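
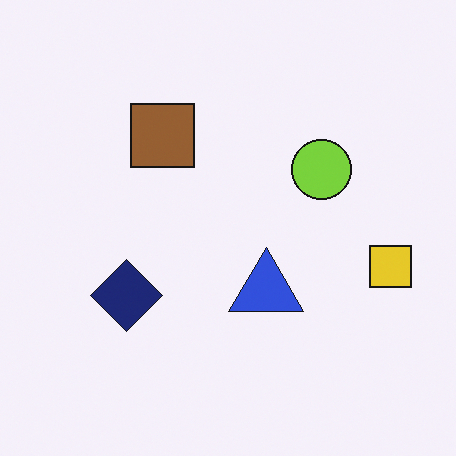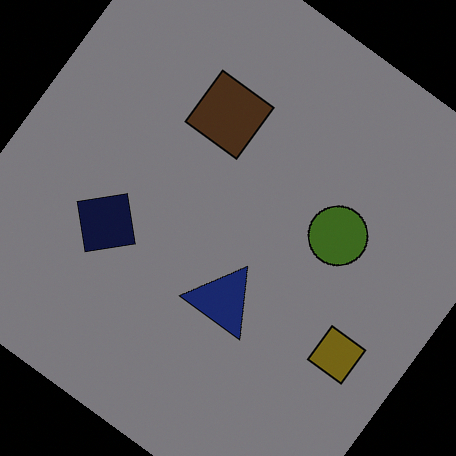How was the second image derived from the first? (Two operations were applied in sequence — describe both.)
It was rotated clockwise by a large amount — several tens of degrees, then darkened a lot.

Every shape is tilted by the same angle and the image corners show triangular fill wedges — a whole-image rotation by a non-right angle. Every pixel — background and shapes alike — is uniformly darkened.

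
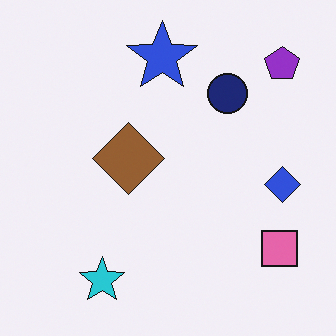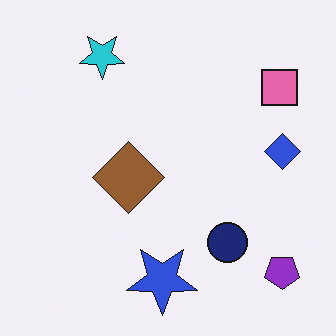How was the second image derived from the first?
The image was flipped vertically (top ↔ bottom).

The cyan star is in the bottom-left of the first image and the top-left of the second — shapes on opposite sides of the horizontal midline have swapped in a mirror flip.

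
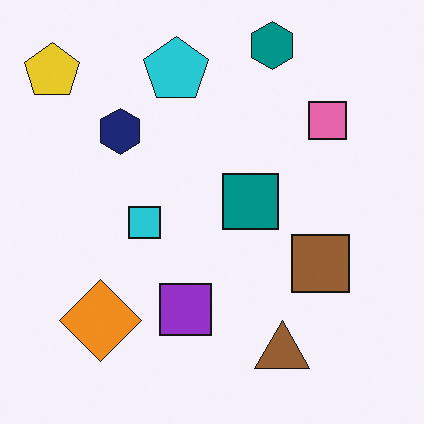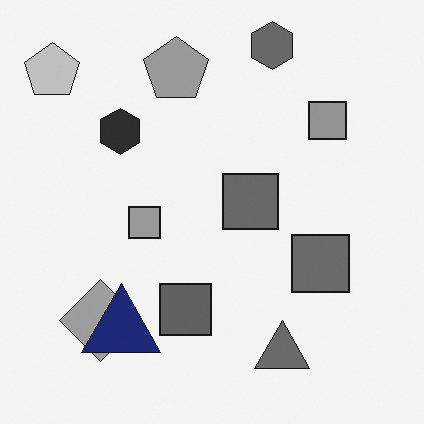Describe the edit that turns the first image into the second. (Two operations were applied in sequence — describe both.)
Converted to grayscale, then overlaid with an additional navy triangle.

All color is removed — every shape is now a shade of grey. A navy triangle appears in the second image that is absent from the first.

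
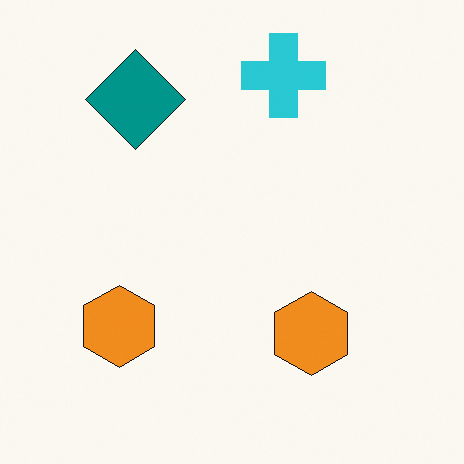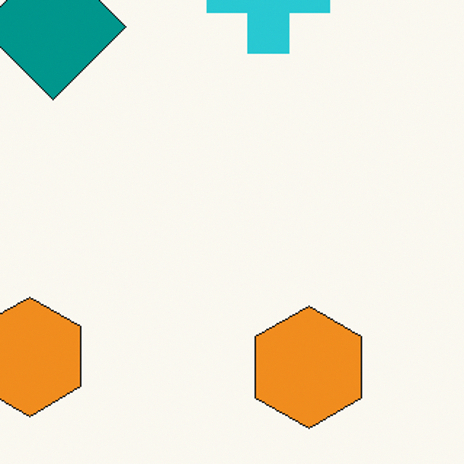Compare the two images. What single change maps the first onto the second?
Cropped slightly and scaled back up.

The visible shapes are larger and the field of view is narrower; shapes near the original edges may be partly or wholly outside the frame — a crop-and-rescale.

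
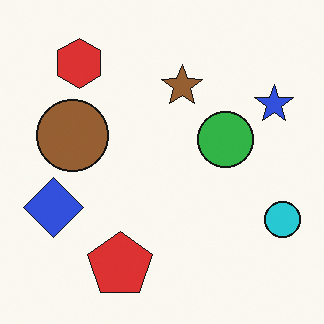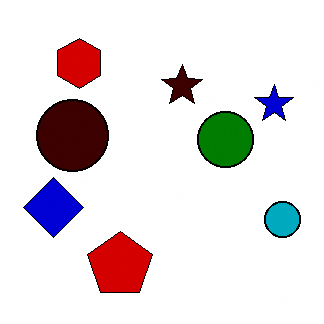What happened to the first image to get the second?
It was given much higher contrast.

Tones are pushed away from mid-grey across the whole image — a global contrast change.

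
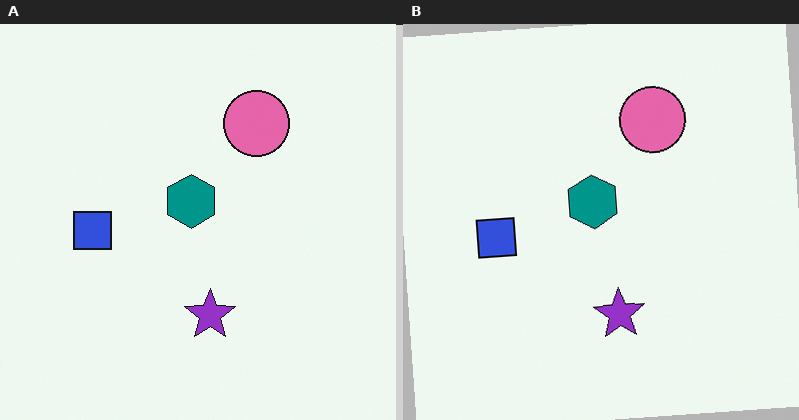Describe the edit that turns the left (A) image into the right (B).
Rotated counter-clockwise by a small amount.

Every shape is tilted by the same angle and the image corners show triangular fill wedges — a whole-image rotation by a non-right angle.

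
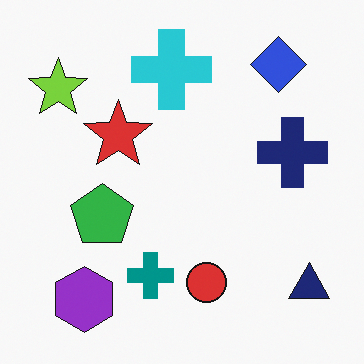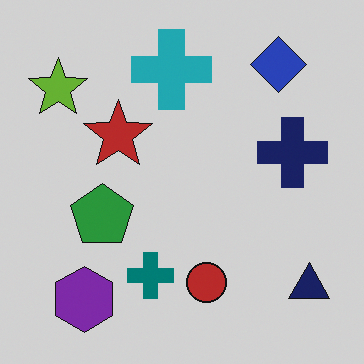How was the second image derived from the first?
The image was slightly darkened.

Every pixel — background and shapes alike — is uniformly darkened.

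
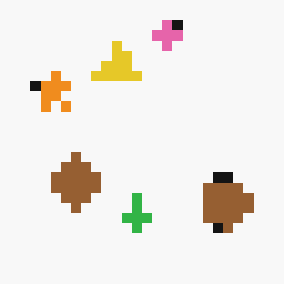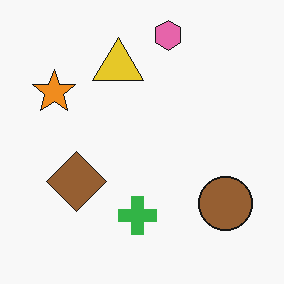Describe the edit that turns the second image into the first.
The image was coarsely pixelated.

Shapes are reduced to large square blocks; fine edges and outlines are lost — a downscale-then-upscale (mosaic) effect.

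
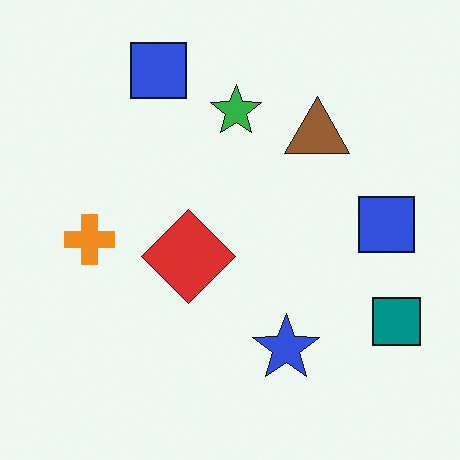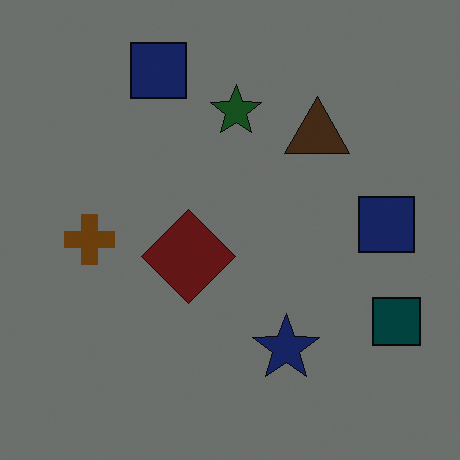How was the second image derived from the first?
The transformation is: noticeably darkened.

Every pixel — background and shapes alike — is uniformly darkened.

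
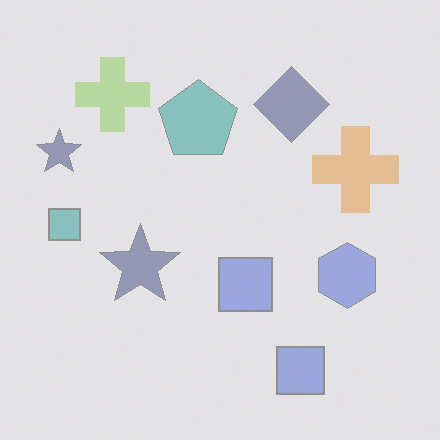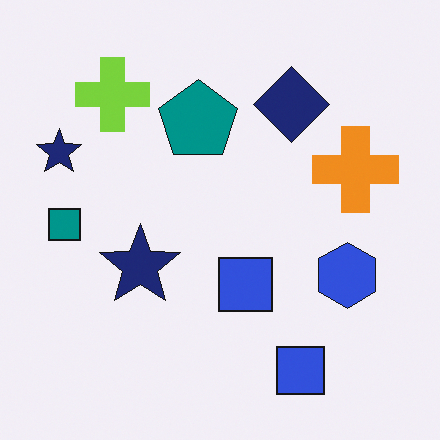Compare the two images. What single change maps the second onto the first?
The first image is the second given much lower contrast.

Tones are pushed toward mid-grey across the whole image — a global contrast change.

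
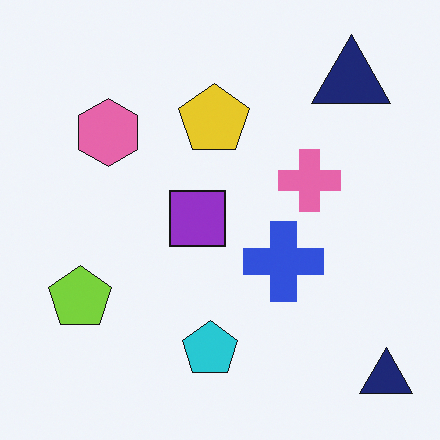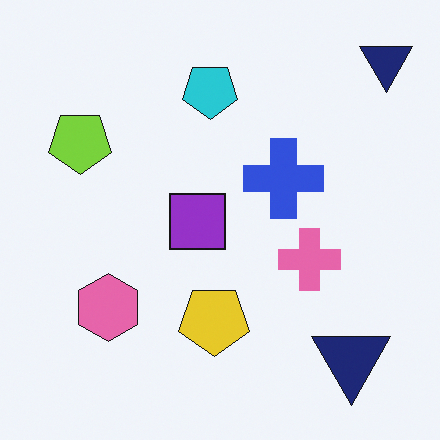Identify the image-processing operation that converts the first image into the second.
This is the original image flipped vertically (top ↔ bottom).

The cyan pentagon is in the bottom of the first image and the top of the second — shapes on opposite sides of the horizontal midline have swapped in a mirror flip.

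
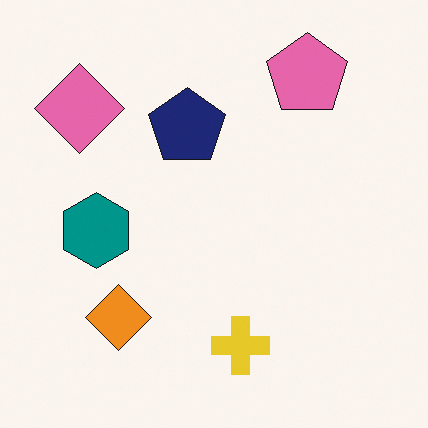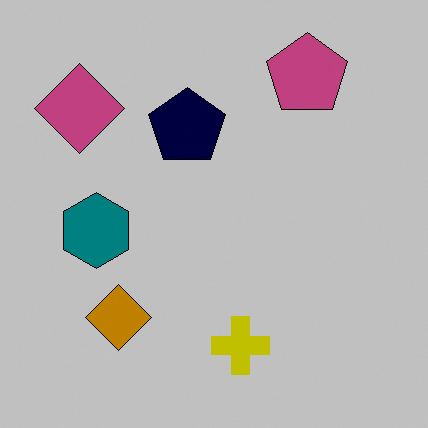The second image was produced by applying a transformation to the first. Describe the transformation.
It was aggressively posterized.

Each flat color has snapped to a coarser quantized level — most visibly, the near-white background has dropped to a flat grey.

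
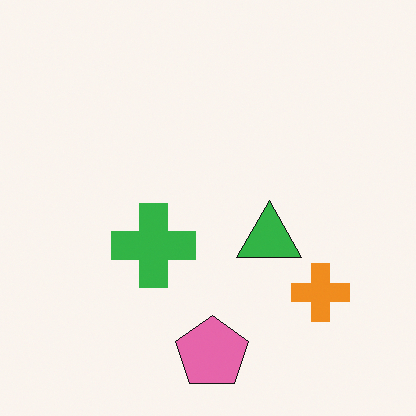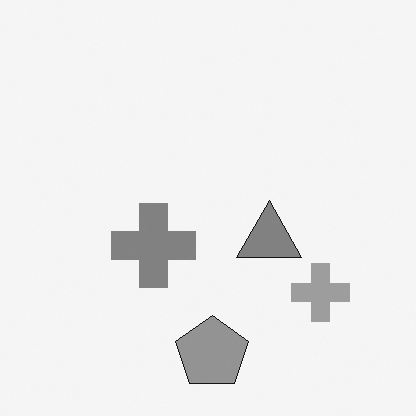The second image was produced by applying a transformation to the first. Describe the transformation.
The transformation is: converted to grayscale.

All color is removed — every shape is now a shade of grey.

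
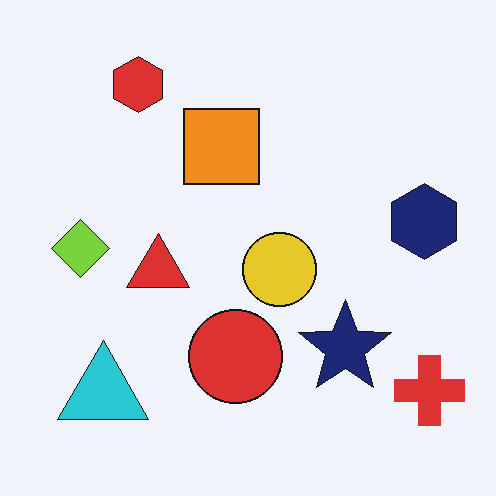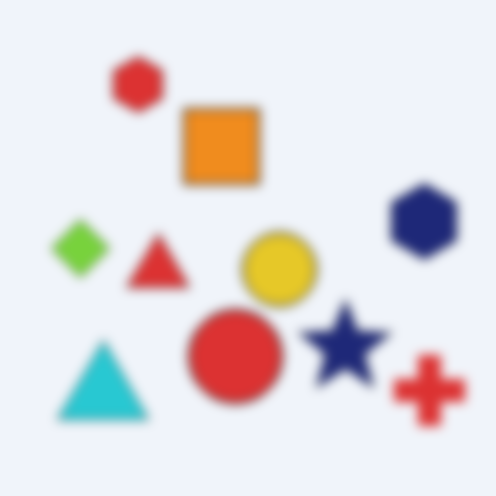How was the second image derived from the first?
This is the original image heavily blurred.

Shape edges and outlines are uniformly softened across the whole image.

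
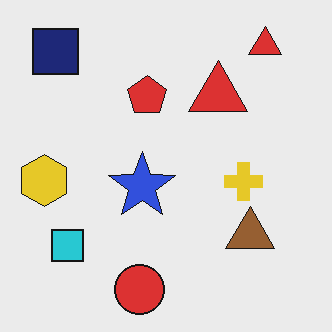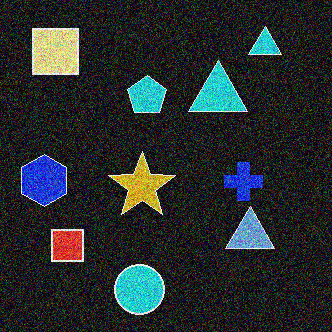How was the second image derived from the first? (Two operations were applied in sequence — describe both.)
The transformation is: degraded with strong gaussian noise, then color-inverted (negative).

Random speckle covers the whole image, including the flat background. The light background has become dark and every shape's color is its complement — a photographic negative.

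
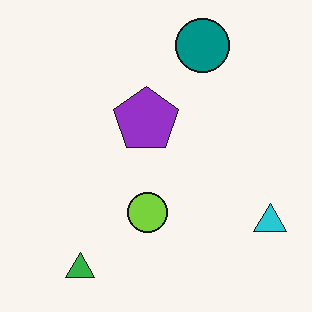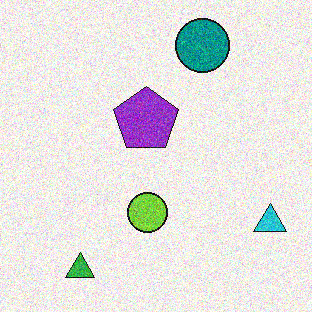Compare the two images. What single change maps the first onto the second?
The second image is the first degraded with visible gaussian noise.

Random speckle covers the whole image, including the flat background.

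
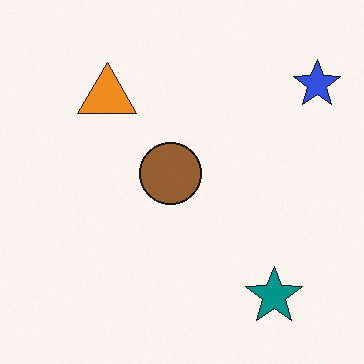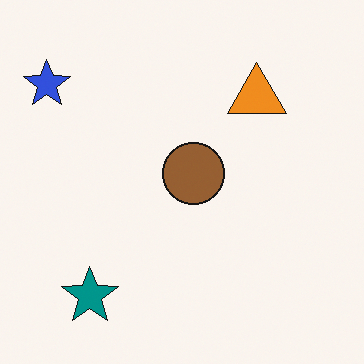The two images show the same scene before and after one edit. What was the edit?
The transformation is: flipped horizontally (left ↔ right).

The blue star is in the top-right of the first image and the top-left of the second — shapes on opposite sides of the vertical midline have swapped in a mirror flip.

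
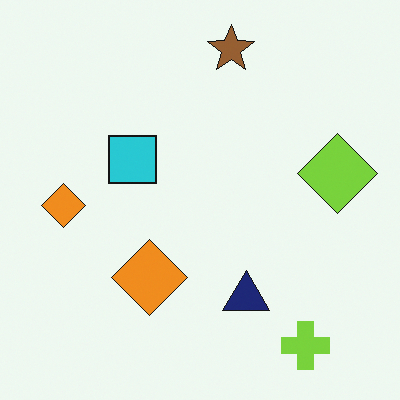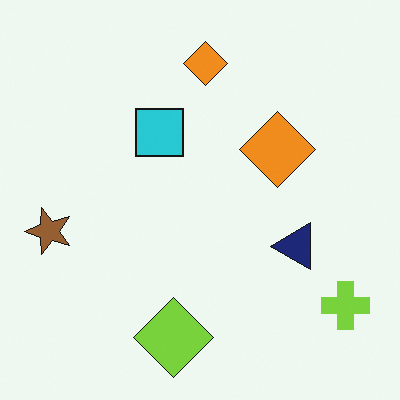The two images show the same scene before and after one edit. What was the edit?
Transposed (reflected across the top-left ↔ bottom-right diagonal).

Shapes have swapped their row and column positions — what was in the top-right is now in the bottom-left — a diagonal reflection.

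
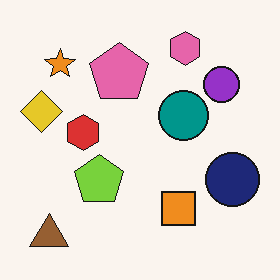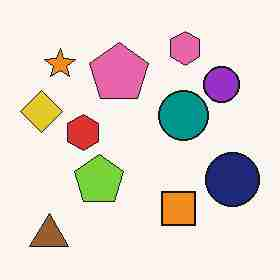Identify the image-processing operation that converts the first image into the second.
The transformation is: heavily JPEG-compressed with obvious blocking artifacts.

Blocky 8×8 compression artifacts appear around shape edges and the flat background shows ringing — characteristic JPEG degradation.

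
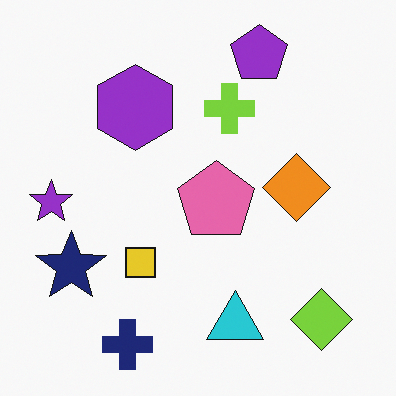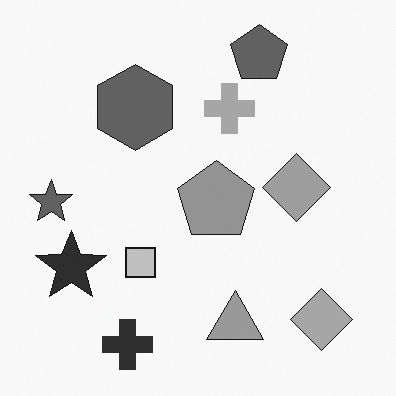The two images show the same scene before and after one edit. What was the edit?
Converted to grayscale.

All color is removed — every shape is now a shade of grey.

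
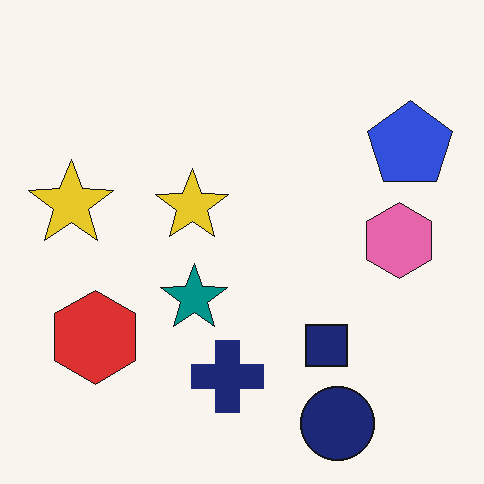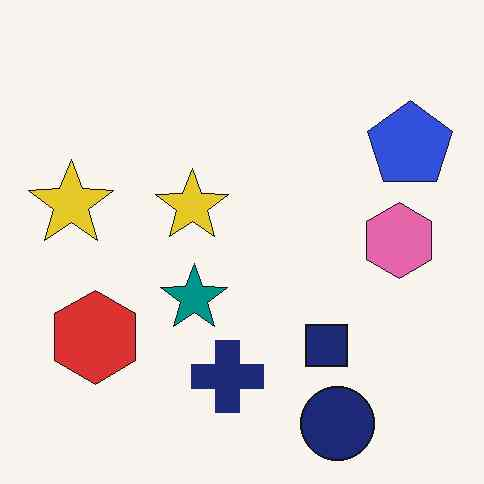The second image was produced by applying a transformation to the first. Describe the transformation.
The second image is the first JPEG-compressed with visible artifacts.

Blocky 8×8 compression artifacts appear around shape edges and the flat background shows ringing — characteristic JPEG degradation.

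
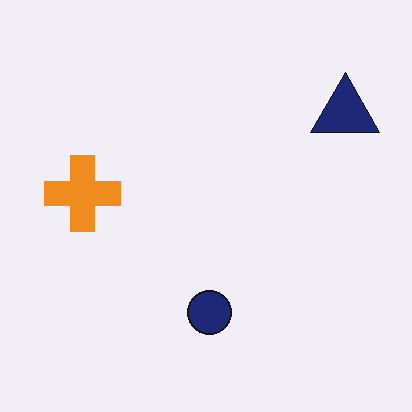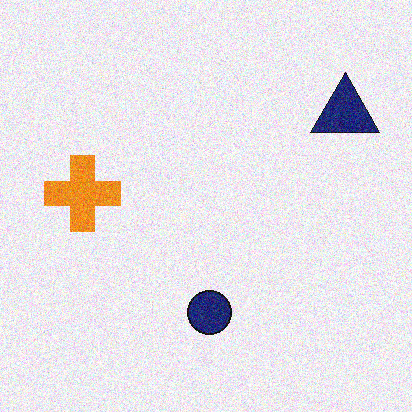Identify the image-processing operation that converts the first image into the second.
It was degraded with visible gaussian noise.

Random speckle covers the whole image, including the flat background.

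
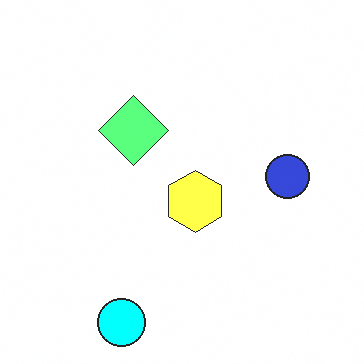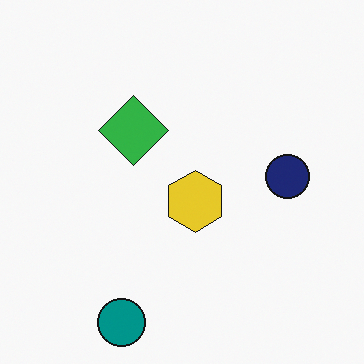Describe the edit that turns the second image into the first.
The transformation is: noticeably brightened.

Every pixel — background and shapes alike — is uniformly brightened.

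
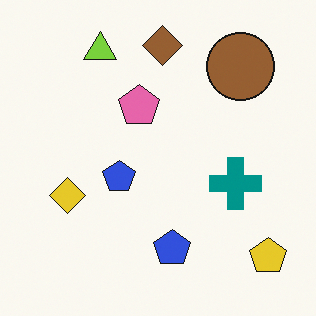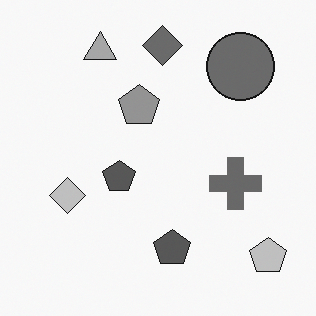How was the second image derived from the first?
The second image is the first converted to grayscale.

All color is removed — every shape is now a shade of grey.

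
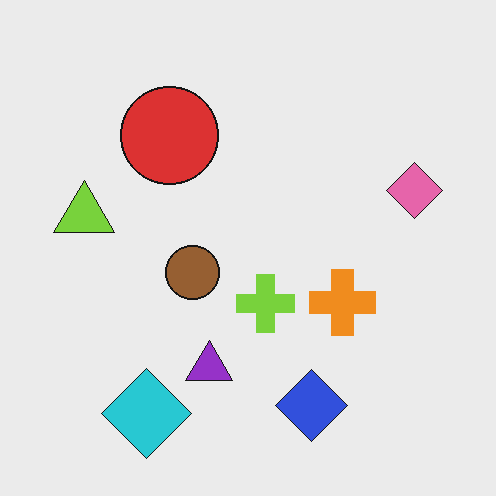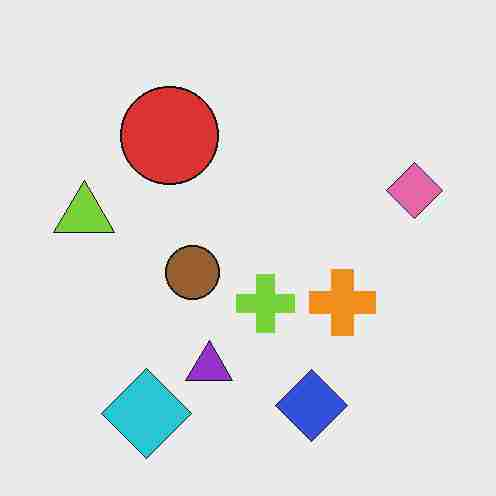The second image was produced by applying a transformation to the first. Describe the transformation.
Heavily JPEG-compressed with obvious blocking artifacts.

Blocky 8×8 compression artifacts appear around shape edges and the flat background shows ringing — characteristic JPEG degradation.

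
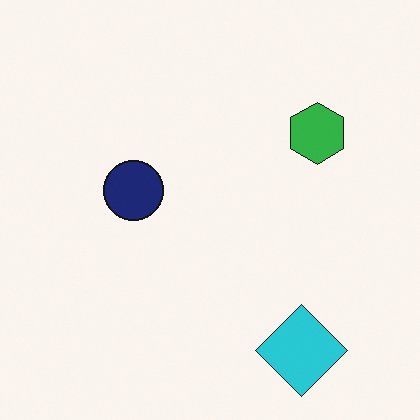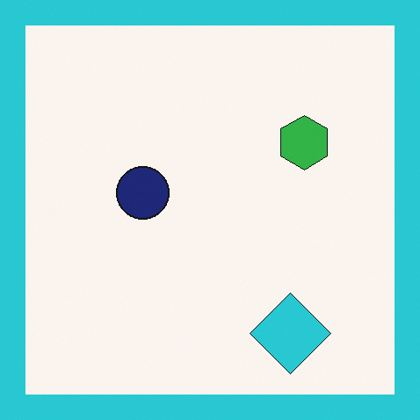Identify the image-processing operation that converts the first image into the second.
The transformation is: framed with a cyan border.

A solid cyan frame runs around the edge of the second image, with the content slightly shrunk inside it.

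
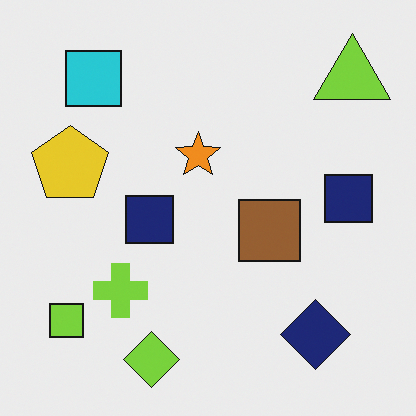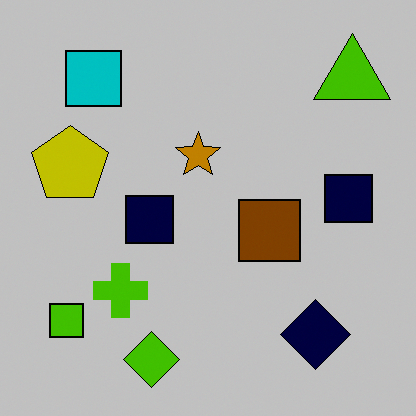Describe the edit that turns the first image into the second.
It was heavily posterized to just a handful of flat colors.

Each flat color has snapped to a coarser quantized level — most visibly, the near-white background has dropped to a flat grey.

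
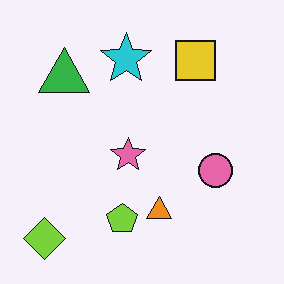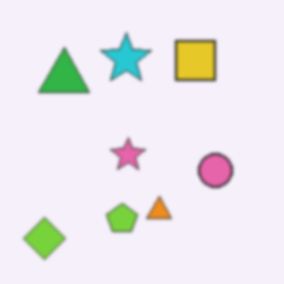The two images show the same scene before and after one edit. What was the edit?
The image was given a subtle gaussian blur.

Shape edges and outlines are uniformly softened across the whole image.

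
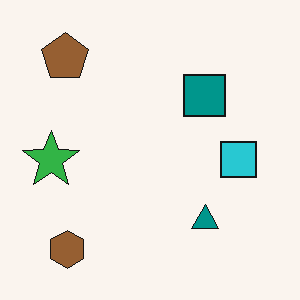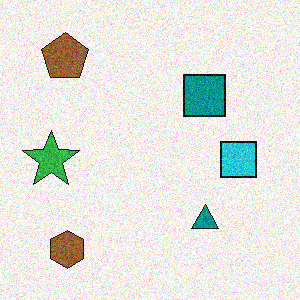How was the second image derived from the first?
The image was degraded with visible gaussian noise.

Random speckle covers the whole image, including the flat background.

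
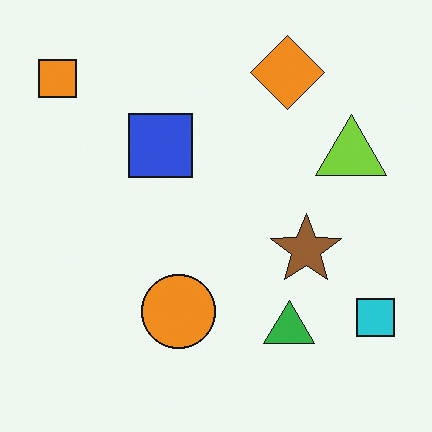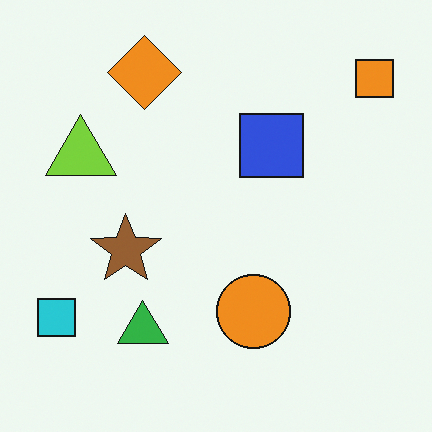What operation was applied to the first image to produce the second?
Flipped horizontally (left ↔ right).

The orange square is in the top-left of the first image and the top-right of the second — shapes on opposite sides of the vertical midline have swapped in a mirror flip.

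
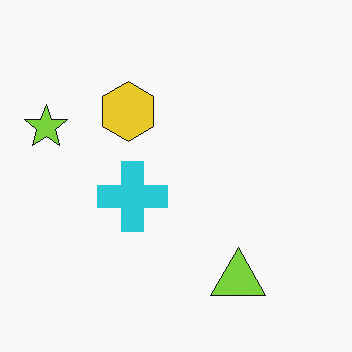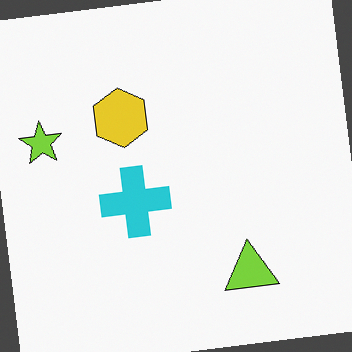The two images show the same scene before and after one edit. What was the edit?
The transformation is: rotated counter-clockwise by a few degrees.

Every shape is tilted by the same angle and the image corners show triangular fill wedges — a whole-image rotation by a non-right angle.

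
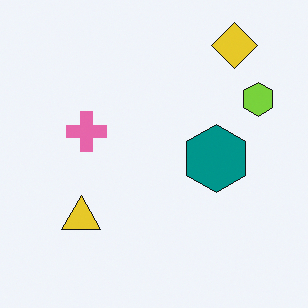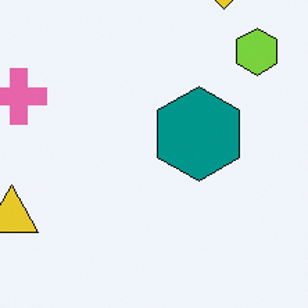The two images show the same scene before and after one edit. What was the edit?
It was cropped to a modestly smaller region and rescaled.

The visible shapes are larger and the field of view is narrower; shapes near the original edges may be partly or wholly outside the frame — a crop-and-rescale.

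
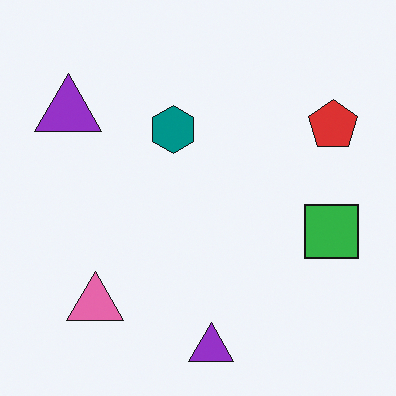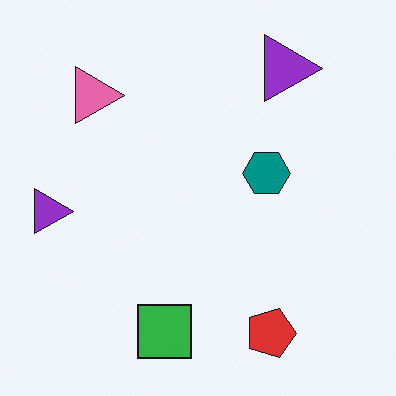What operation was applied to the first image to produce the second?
This is the original image rotated 90° clockwise.

The red pentagon sits in the top-right of the first image and the bottom-right of the second — consistent with a whole-image 90° clockwise rotation.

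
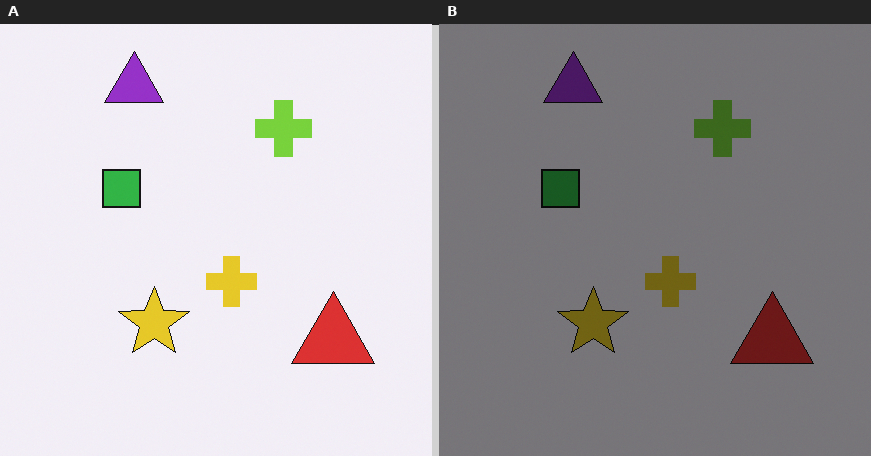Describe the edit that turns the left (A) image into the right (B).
This is the original image noticeably darkened.

Every pixel — background and shapes alike — is uniformly darkened.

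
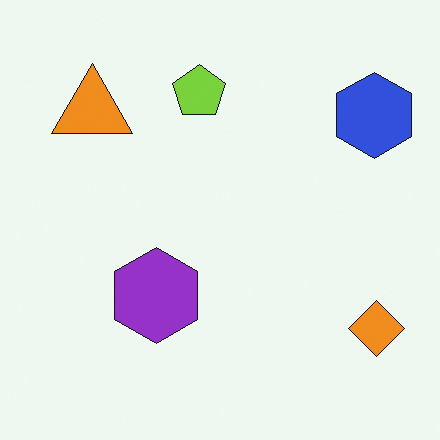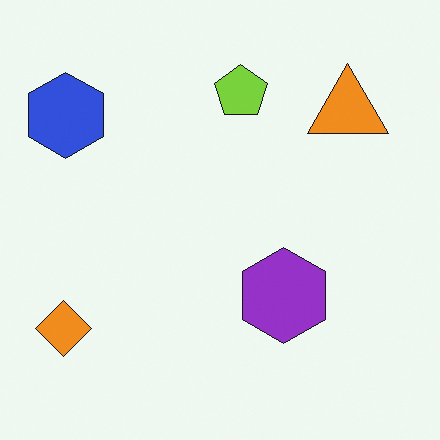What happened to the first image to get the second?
The second image is the first flipped horizontally (left ↔ right).

The orange diamond is in the bottom-right of the first image and the bottom-left of the second — shapes on opposite sides of the vertical midline have swapped in a mirror flip.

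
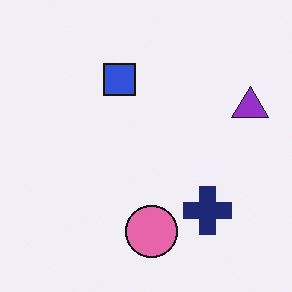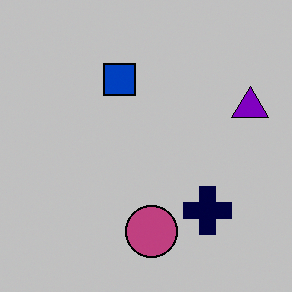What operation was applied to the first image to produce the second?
It was aggressively posterized.

Each flat color has snapped to a coarser quantized level — most visibly, the near-white background has dropped to a flat grey.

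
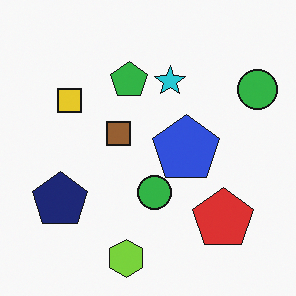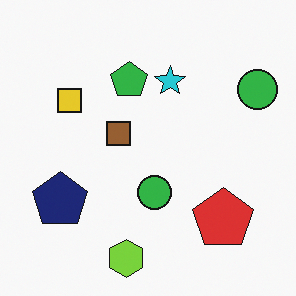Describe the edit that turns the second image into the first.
The image was overlaid with an additional blue pentagon.

A blue pentagon appears in the first image that is absent from the second.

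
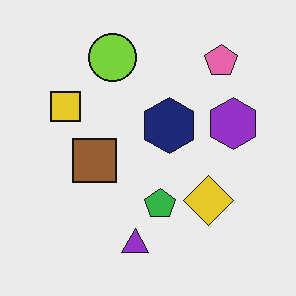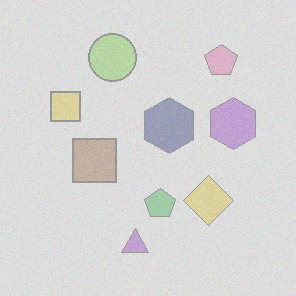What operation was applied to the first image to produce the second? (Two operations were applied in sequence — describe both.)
Degraded with moderate additive noise, then washed out (contrast reduced).

Random speckle covers the whole image, including the flat background. Tones are pushed toward mid-grey across the whole image — a global contrast change.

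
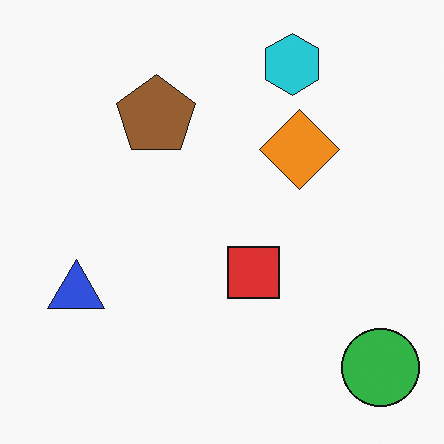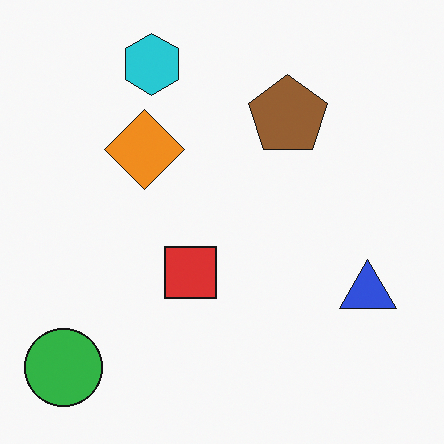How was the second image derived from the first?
The second image is the first flipped horizontally (left ↔ right).

The green circle is in the bottom-right of the first image and the bottom-left of the second — shapes on opposite sides of the vertical midline have swapped in a mirror flip.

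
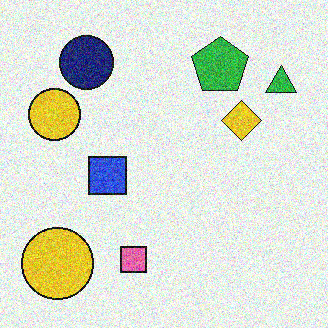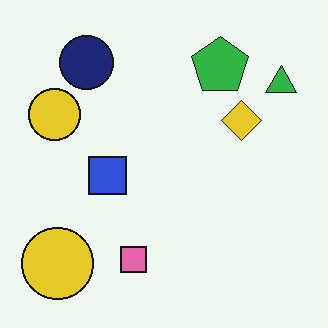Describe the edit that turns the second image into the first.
This is the original image degraded with a thick layer of grain.

Random speckle covers the whole image, including the flat background.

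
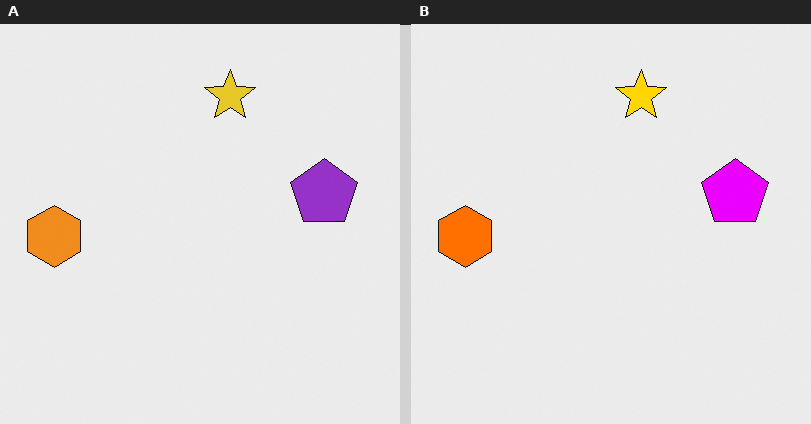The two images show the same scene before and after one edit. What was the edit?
Heavily oversaturated.

All colors are more vivid — a global saturation change.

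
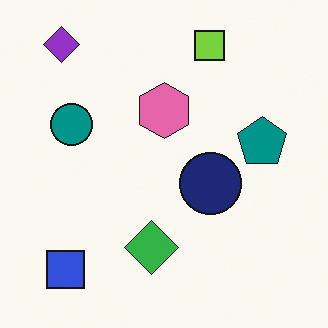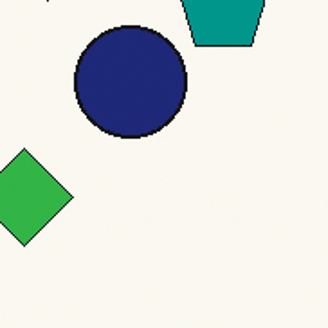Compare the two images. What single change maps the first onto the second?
Cropped tightly and scaled back up.

The visible shapes are larger and the field of view is narrower; shapes near the original edges may be partly or wholly outside the frame — a crop-and-rescale.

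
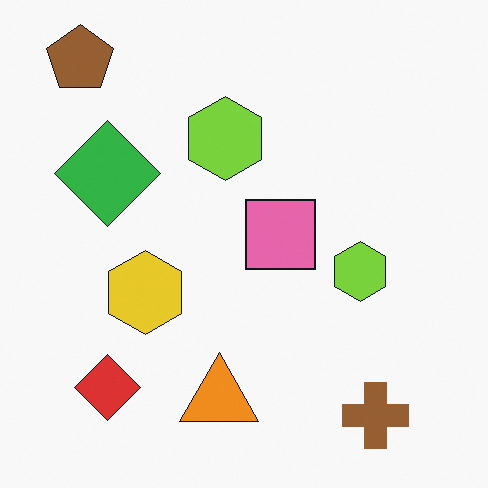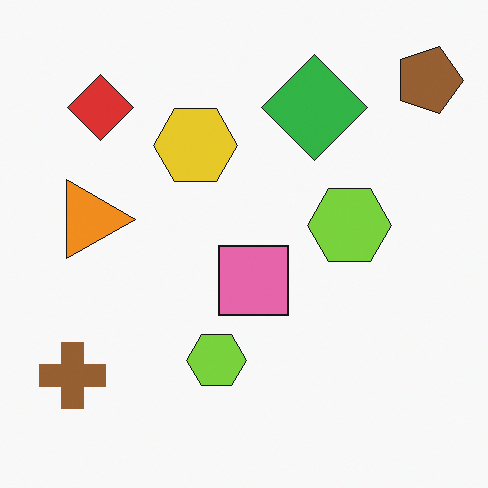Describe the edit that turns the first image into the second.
This is the original image rotated 90° clockwise.

The brown pentagon sits in the top-left of the first image and the top-right of the second — consistent with a whole-image 90° clockwise rotation.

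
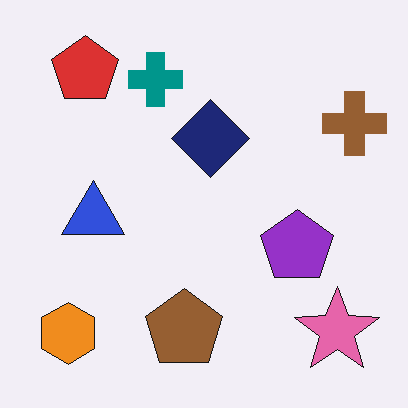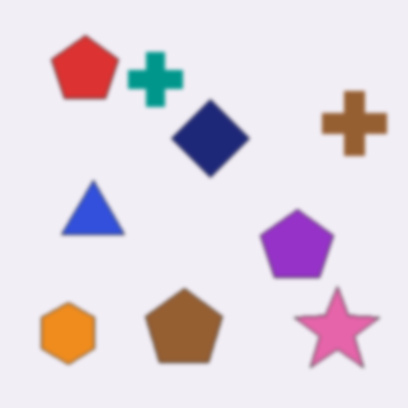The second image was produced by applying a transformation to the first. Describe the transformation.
The transformation is: slightly softened.

Shape edges and outlines are uniformly softened across the whole image.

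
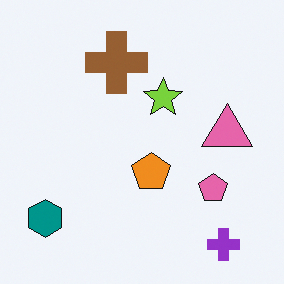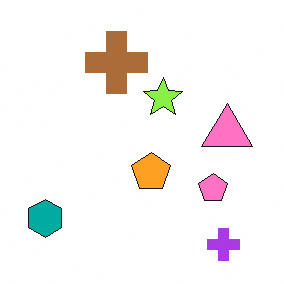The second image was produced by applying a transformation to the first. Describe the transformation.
The image was brightened a little.

Every pixel — background and shapes alike — is uniformly brightened.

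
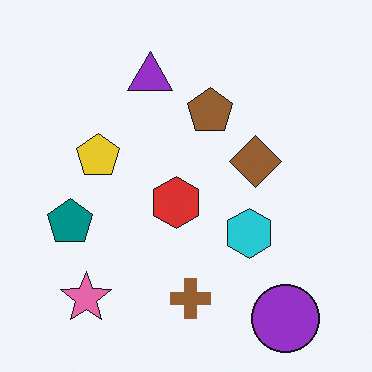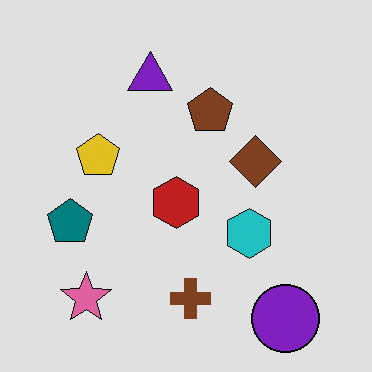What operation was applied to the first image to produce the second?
It was moderately posterized.

Each flat color has snapped to a coarser quantized level — most visibly, the near-white background has dropped to a flat grey.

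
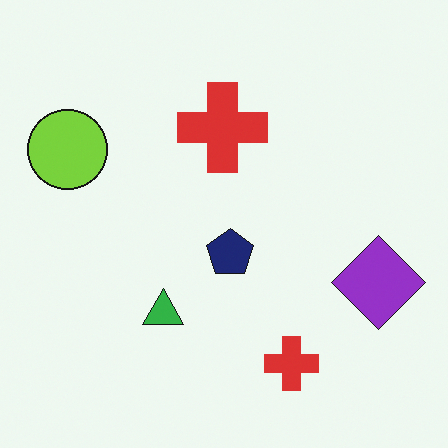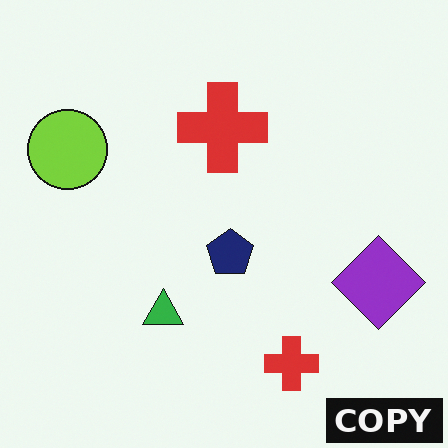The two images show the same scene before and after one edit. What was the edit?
The image was watermarked with the text "COPY" in the lower-right corner.

A dark label reading "COPY" appears in the lower-right corner.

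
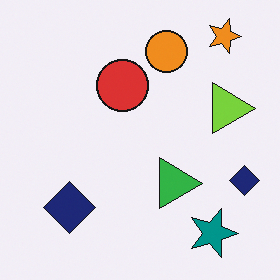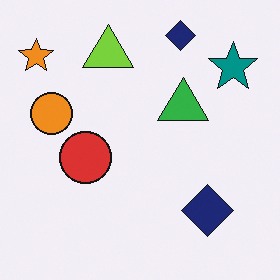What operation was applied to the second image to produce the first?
The transformation is: rotated 90° clockwise.

The orange star sits in the top-left of the second image and the top-right of the first — consistent with a whole-image 90° clockwise rotation.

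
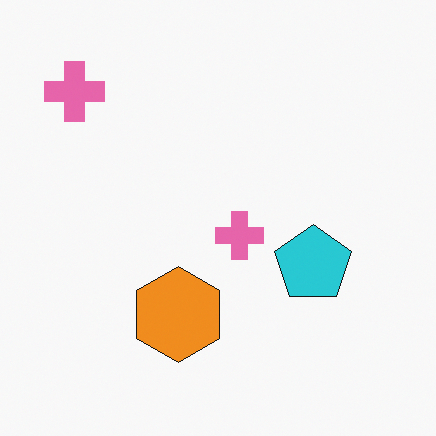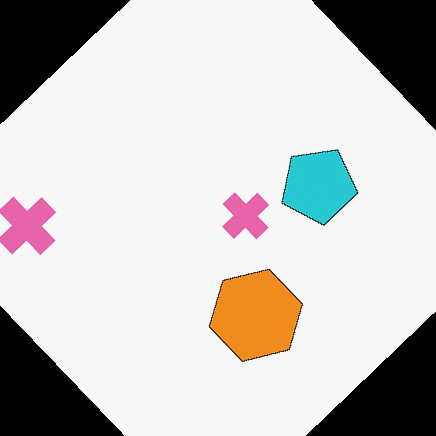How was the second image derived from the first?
This is the original image rotated counter-clockwise by a large amount — several tens of degrees.

Every shape is tilted by the same angle and the image corners show triangular fill wedges — a whole-image rotation by a non-right angle.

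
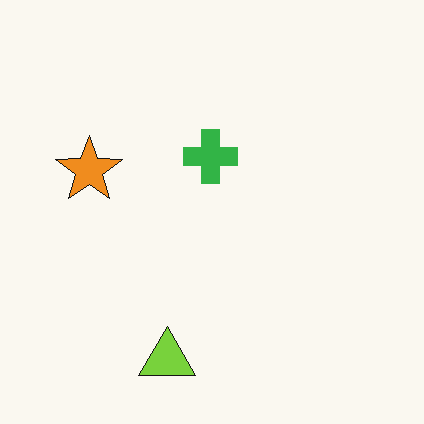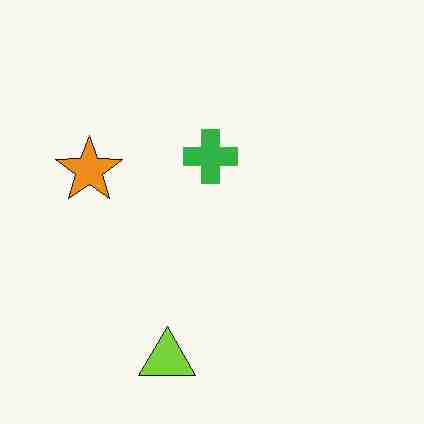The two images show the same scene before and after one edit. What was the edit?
The second image is the first degraded with heavy JPEG compression.

Blocky 8×8 compression artifacts appear around shape edges and the flat background shows ringing — characteristic JPEG degradation.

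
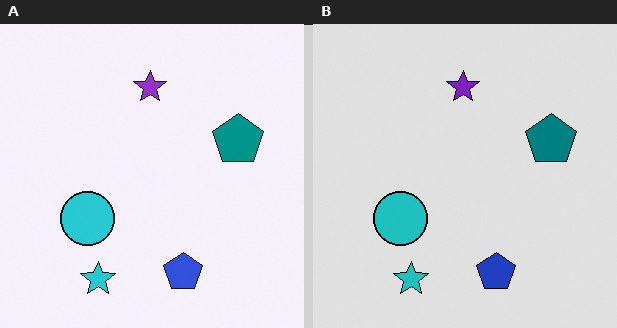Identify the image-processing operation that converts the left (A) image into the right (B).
It was moderately posterized.

Each flat color has snapped to a coarser quantized level — most visibly, the near-white background has dropped to a flat grey.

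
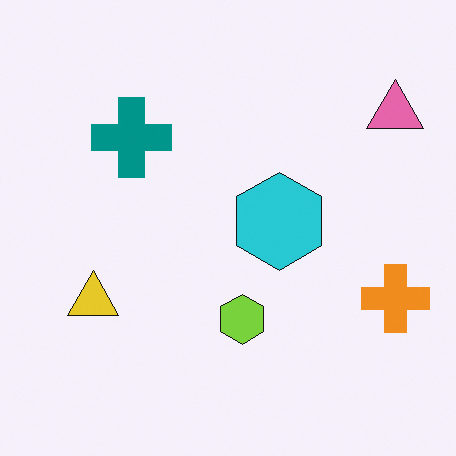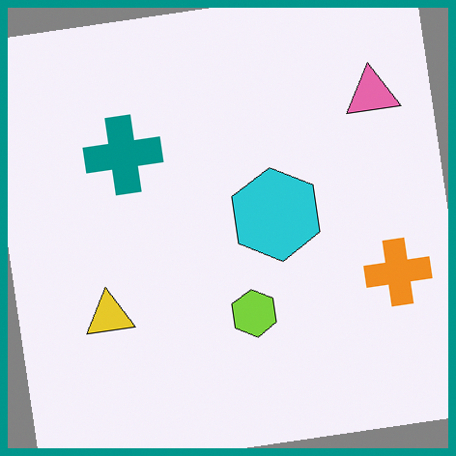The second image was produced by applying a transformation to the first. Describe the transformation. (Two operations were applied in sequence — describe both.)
The transformation is: rotated counter-clockwise by a few degrees, then framed with a teal border.

Every shape is tilted by the same angle and the image corners show triangular fill wedges — a whole-image rotation by a non-right angle. A solid teal frame runs around the edge of the second image, with the content slightly shrunk inside it.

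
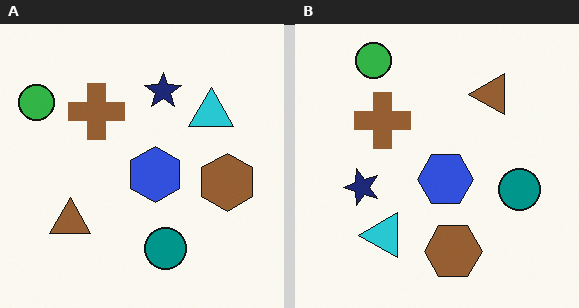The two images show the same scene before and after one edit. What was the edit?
The transformation is: transposed (reflected across the top-left ↔ bottom-right diagonal).

Shapes have swapped their row and column positions — what was in the top-right is now in the bottom-left — a diagonal reflection.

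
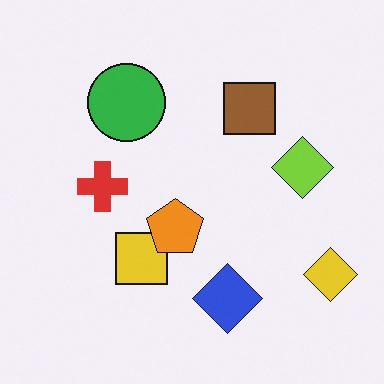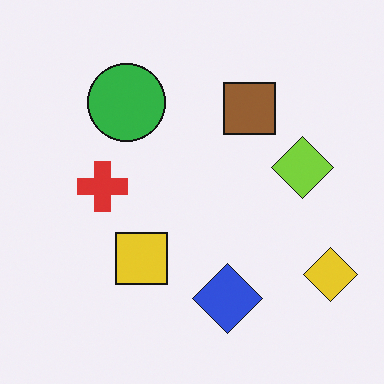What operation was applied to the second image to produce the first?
This is the original image overlaid with an additional orange pentagon.

An orange pentagon appears in the first image that is absent from the second.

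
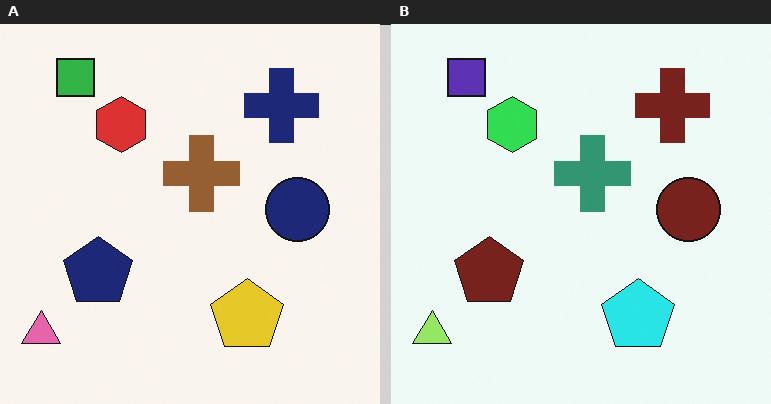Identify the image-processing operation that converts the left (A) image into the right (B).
This is the original image hue-shifted noticeably.

Every shape's color has rotated by the same amount around the hue wheel — a uniform hue shift.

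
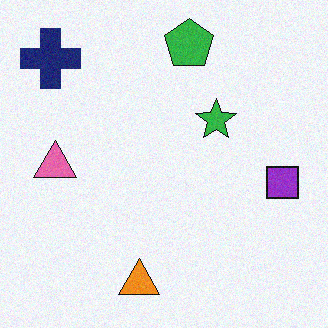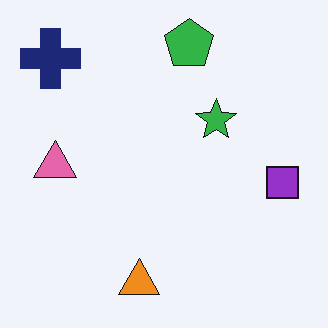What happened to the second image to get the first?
The image was degraded with light additive noise.

Random speckle covers the whole image, including the flat background.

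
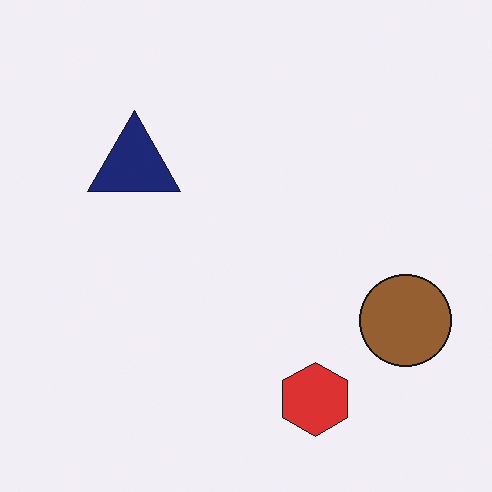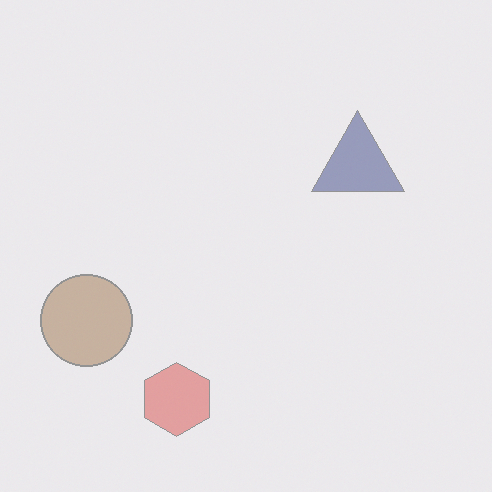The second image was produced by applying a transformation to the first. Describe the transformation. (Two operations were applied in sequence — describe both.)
Flipped horizontally (left ↔ right), then washed out (contrast reduced).

The brown circle is in the right of the first image and the left of the second — shapes on opposite sides of the vertical midline have swapped in a mirror flip. Tones are pushed toward mid-grey across the whole image — a global contrast change.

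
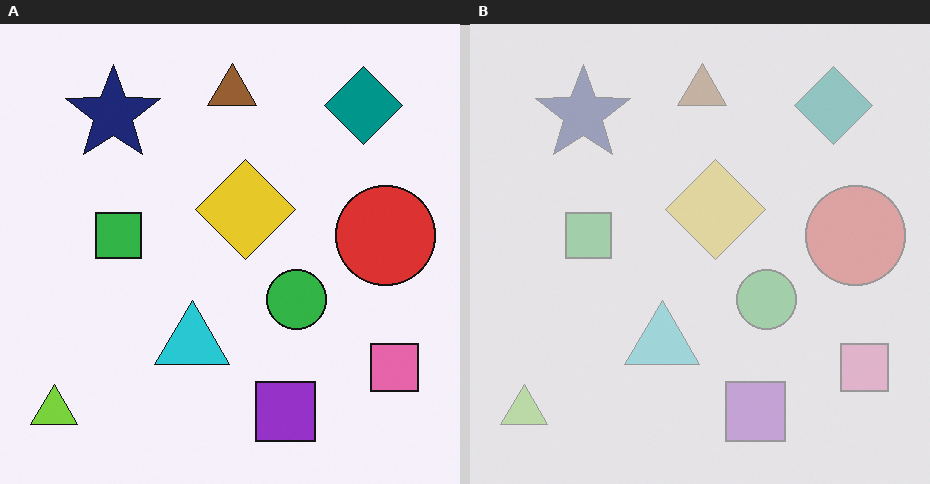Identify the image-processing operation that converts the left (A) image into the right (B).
It was given much lower contrast.

Tones are pushed toward mid-grey across the whole image — a global contrast change.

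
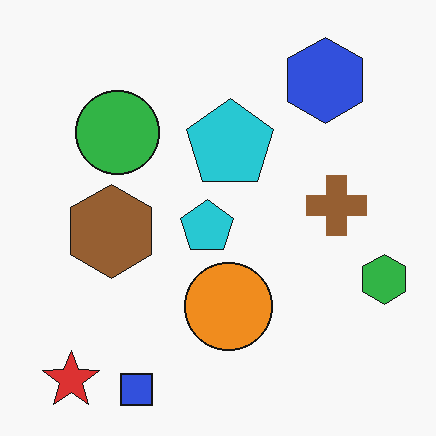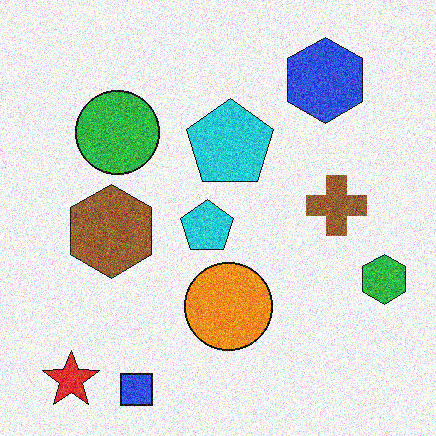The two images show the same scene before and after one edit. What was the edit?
It was degraded with a thick layer of grain.

Random speckle covers the whole image, including the flat background.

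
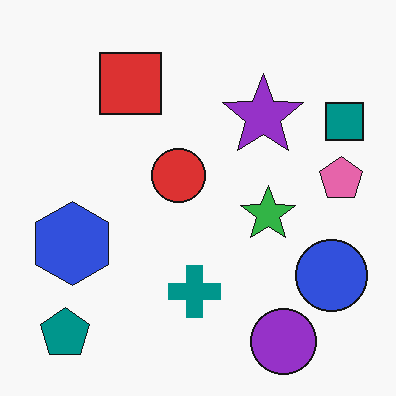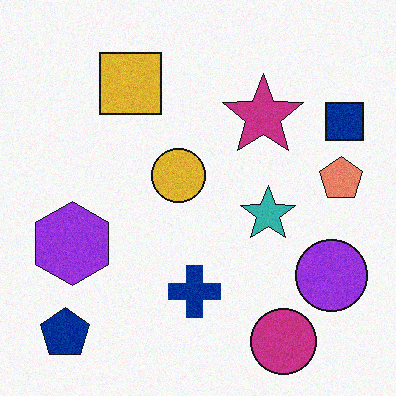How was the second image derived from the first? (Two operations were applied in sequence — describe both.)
The second image is the first degraded with light additive noise, then hue-shifted slightly.

Random speckle covers the whole image, including the flat background. Every shape's color has rotated by the same amount around the hue wheel — a uniform hue shift.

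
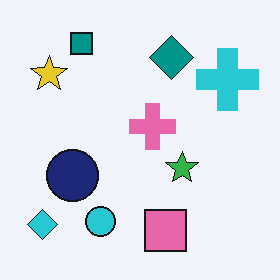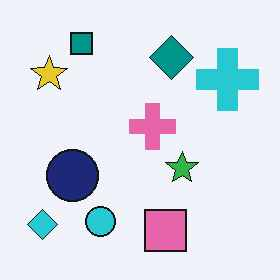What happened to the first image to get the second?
The image was given moderate JPEG compression.

Blocky 8×8 compression artifacts appear around shape edges and the flat background shows ringing — characteristic JPEG degradation.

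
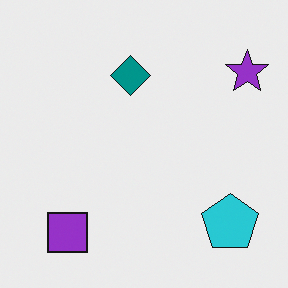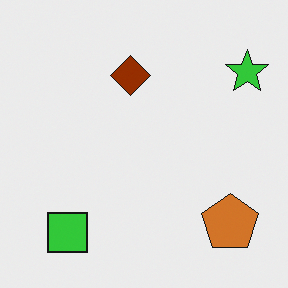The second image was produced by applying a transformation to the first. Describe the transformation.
The second image is the first hue-shifted through roughly half the color wheel.

Every shape's color has rotated by the same amount around the hue wheel — a uniform hue shift.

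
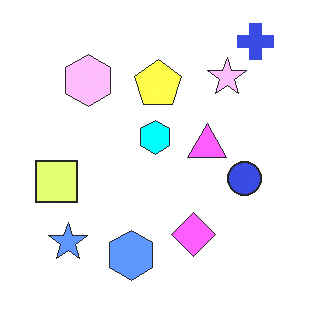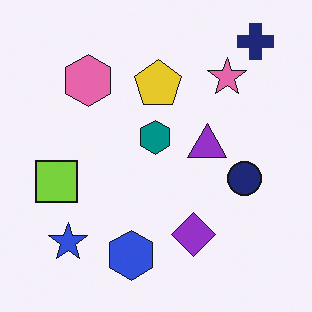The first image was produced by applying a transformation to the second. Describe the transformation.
The first image is the second brightened a lot.

Every pixel — background and shapes alike — is uniformly brightened.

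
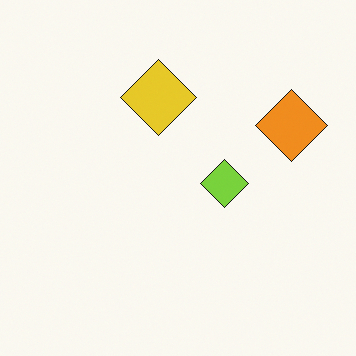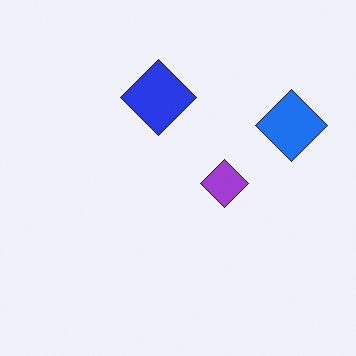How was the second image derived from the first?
It was hue-shifted by a large amount.

Every shape's color has rotated by the same amount around the hue wheel — a uniform hue shift.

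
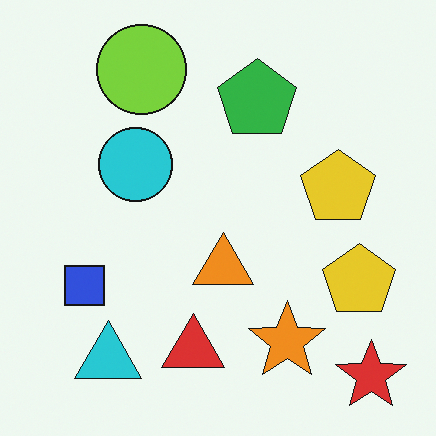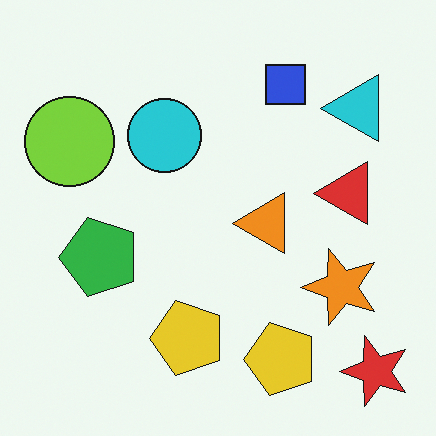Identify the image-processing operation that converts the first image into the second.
The second image is the first transposed (reflected across the top-left ↔ bottom-right diagonal).

Shapes have swapped their row and column positions — what was in the top-right is now in the bottom-left — a diagonal reflection.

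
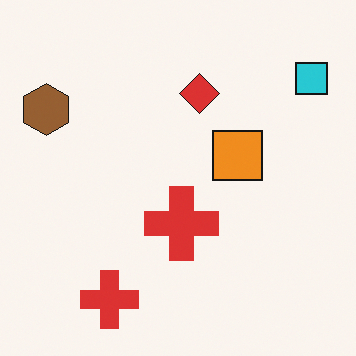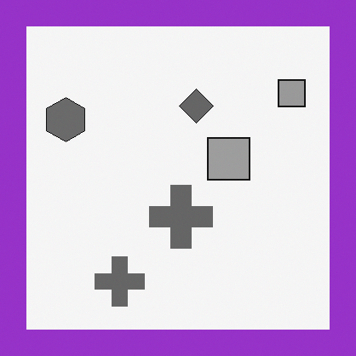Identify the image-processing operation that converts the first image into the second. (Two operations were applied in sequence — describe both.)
Converted to grayscale, then framed with a purple border.

All color is removed — every shape is now a shade of grey. A solid purple frame runs around the edge of the second image, with the content slightly shrunk inside it.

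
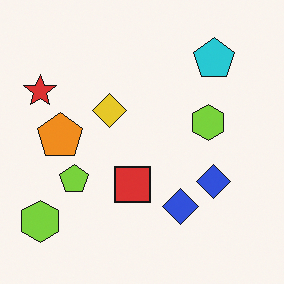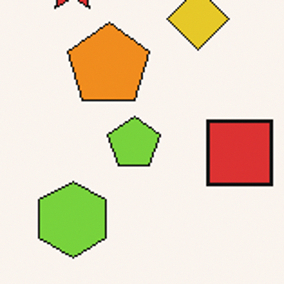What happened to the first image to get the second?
It was cropped tightly and scaled back up.

The visible shapes are larger and the field of view is narrower; shapes near the original edges may be partly or wholly outside the frame — a crop-and-rescale.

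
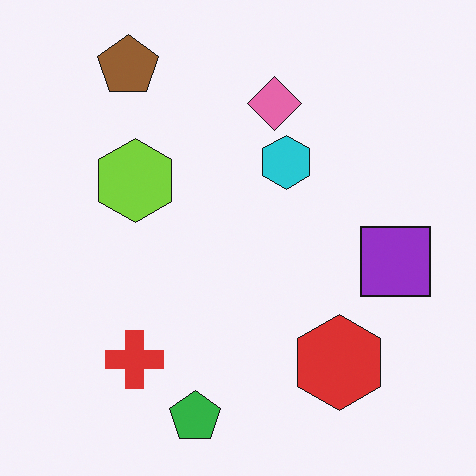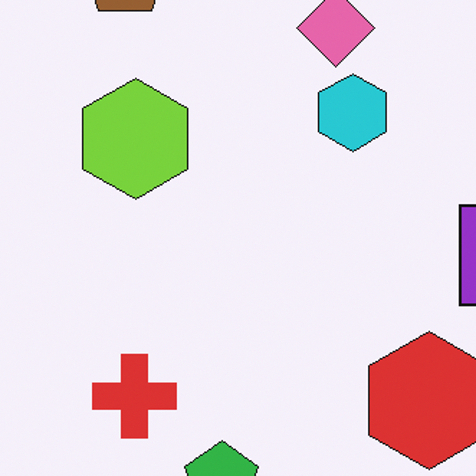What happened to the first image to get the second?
The image was cropped to a modestly smaller region and rescaled.

The visible shapes are larger and the field of view is narrower; shapes near the original edges may be partly or wholly outside the frame — a crop-and-rescale.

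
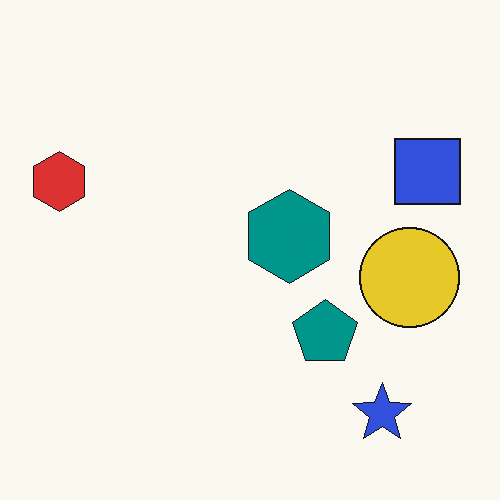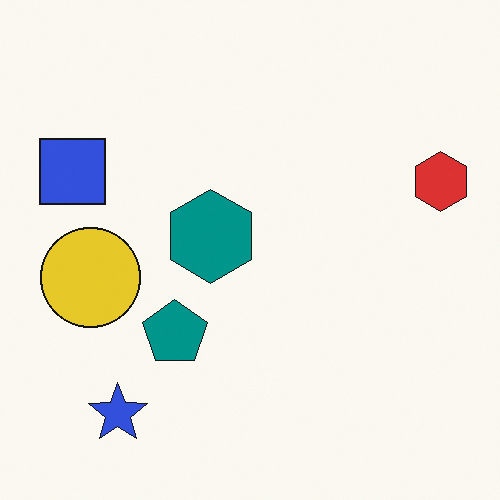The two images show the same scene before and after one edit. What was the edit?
The image was flipped horizontally (left ↔ right).

The red hexagon is in the left of the first image and the right of the second — shapes on opposite sides of the vertical midline have swapped in a mirror flip.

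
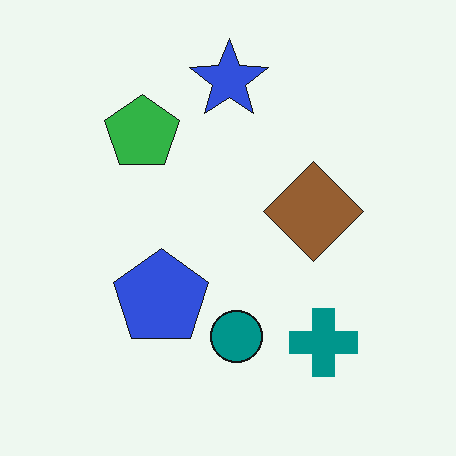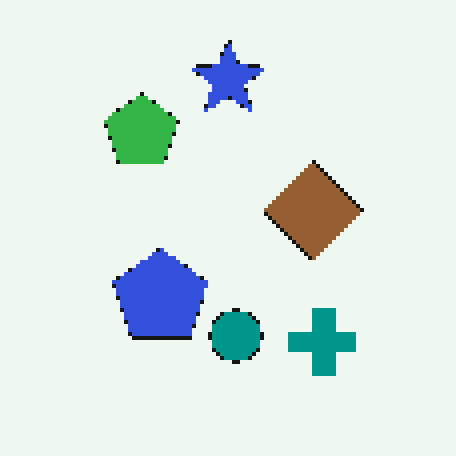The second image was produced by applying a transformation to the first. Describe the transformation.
Lightly pixelated (a mild mosaic effect).

Shapes are reduced to large square blocks; fine edges and outlines are lost — a downscale-then-upscale (mosaic) effect.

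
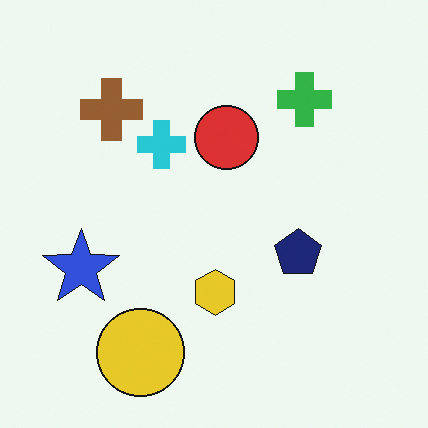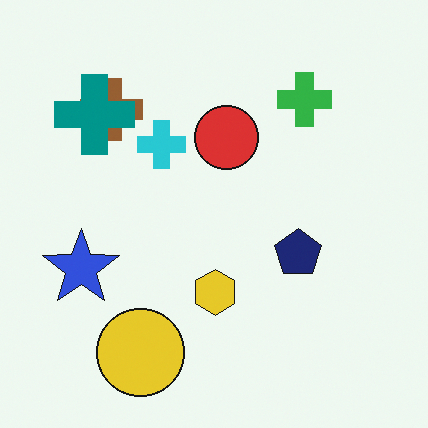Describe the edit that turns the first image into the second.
The second image is the first overlaid with an additional teal cross.

A teal cross appears in the second image that is absent from the first.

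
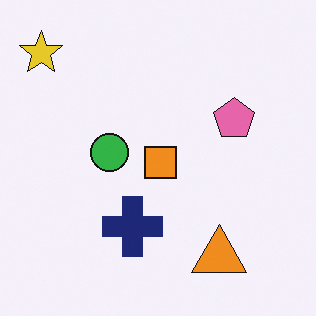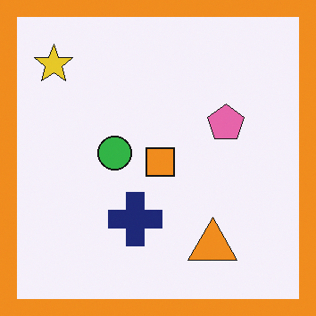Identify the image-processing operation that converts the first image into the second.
It was framed with a orange border.

A solid orange frame runs around the edge of the second image, with the content slightly shrunk inside it.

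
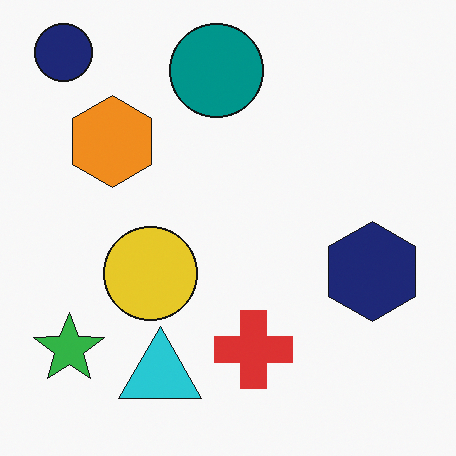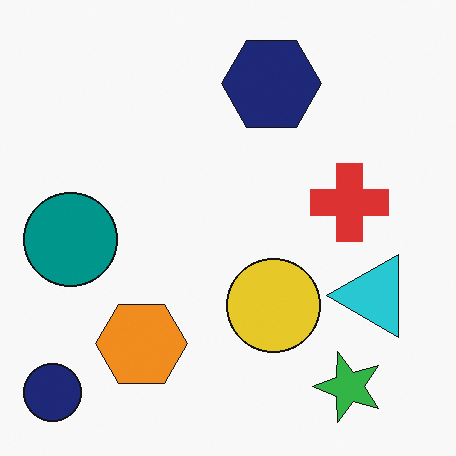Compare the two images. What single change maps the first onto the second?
Rotated 90° counter-clockwise.

The navy circle sits in the top-left of the first image and the bottom-left of the second — consistent with a whole-image 90° counter-clockwise rotation.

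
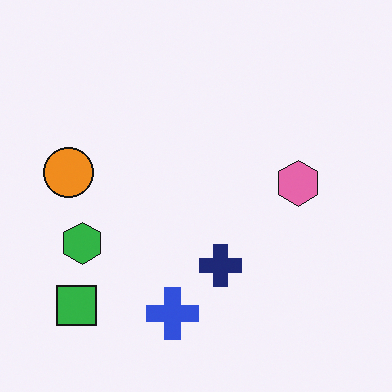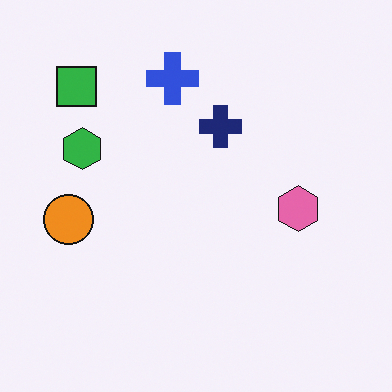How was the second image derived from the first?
This is the original image flipped vertically (top ↔ bottom).

The blue cross is in the bottom of the first image and the top of the second — shapes on opposite sides of the horizontal midline have swapped in a mirror flip.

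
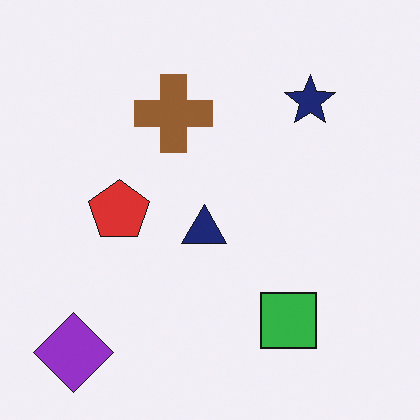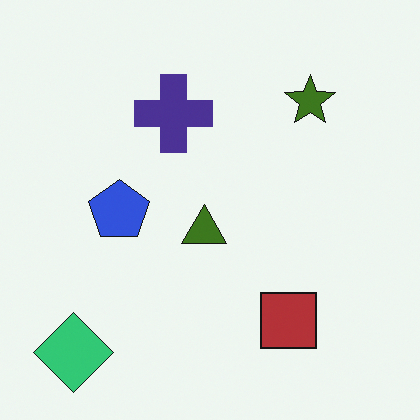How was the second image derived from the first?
The second image is the first hue-shifted through roughly half the color wheel.

Every shape's color has rotated by the same amount around the hue wheel — a uniform hue shift.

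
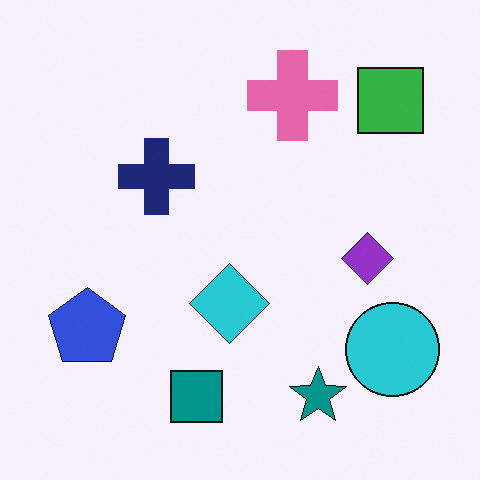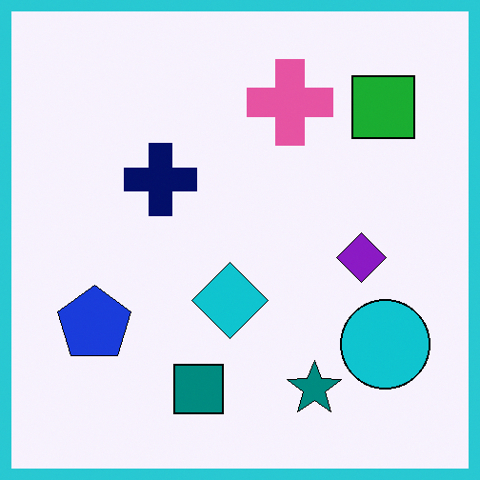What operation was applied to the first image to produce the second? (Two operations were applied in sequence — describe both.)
Given slightly increased contrast, then framed with a cyan border.

Tones are pushed away from mid-grey across the whole image — a global contrast change. A solid cyan frame runs around the edge of the second image, with the content slightly shrunk inside it.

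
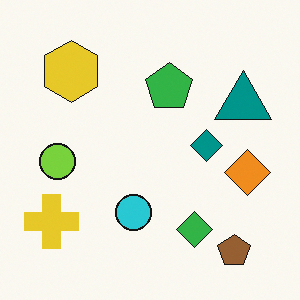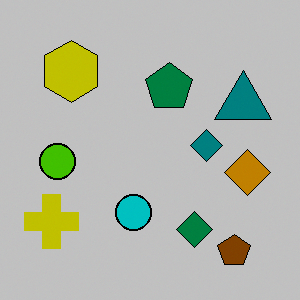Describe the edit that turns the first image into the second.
It was aggressively posterized.

Each flat color has snapped to a coarser quantized level — most visibly, the near-white background has dropped to a flat grey.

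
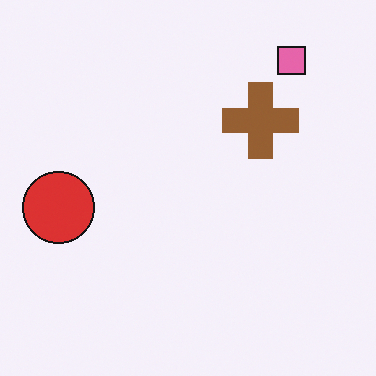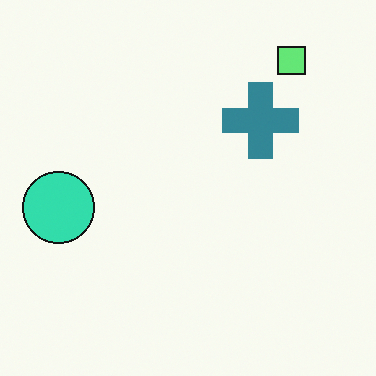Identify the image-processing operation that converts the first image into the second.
The image was hue-shifted through roughly half the color wheel.

Every shape's color has rotated by the same amount around the hue wheel — a uniform hue shift.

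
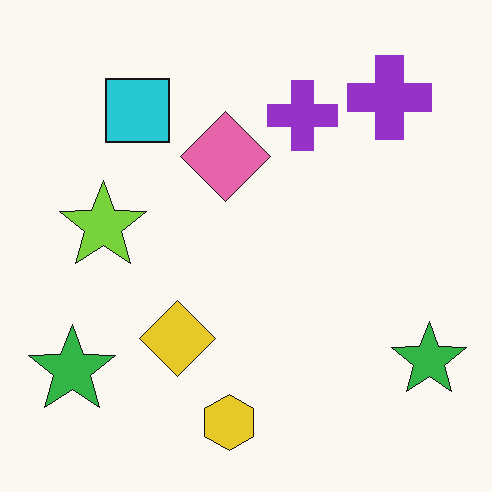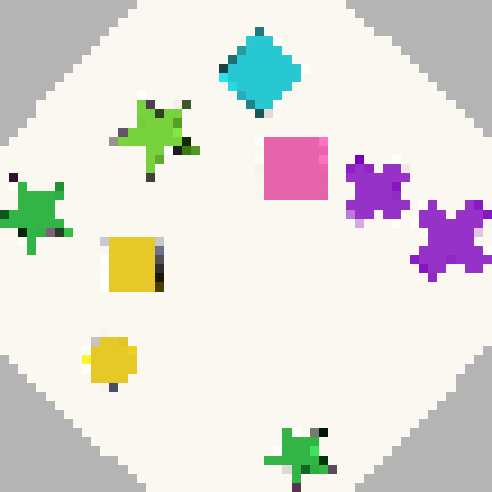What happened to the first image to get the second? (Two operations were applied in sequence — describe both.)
The transformation is: rotated clockwise by a large amount — several tens of degrees, then heavily pixelated into large blocks.

Every shape is tilted by the same angle and the image corners show triangular fill wedges — a whole-image rotation by a non-right angle. Shapes are reduced to large square blocks; fine edges and outlines are lost — a downscale-then-upscale (mosaic) effect.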